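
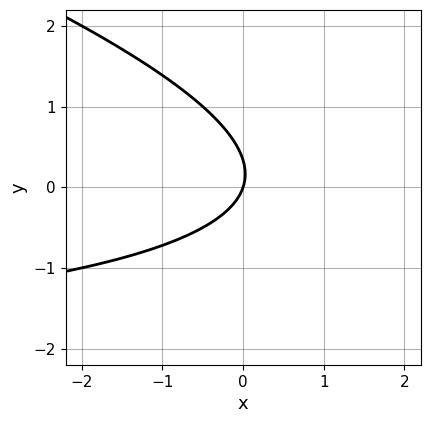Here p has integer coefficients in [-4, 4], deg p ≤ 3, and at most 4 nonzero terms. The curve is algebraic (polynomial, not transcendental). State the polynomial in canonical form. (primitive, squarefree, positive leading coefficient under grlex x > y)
x*y + 3*y^2 + 3*x - y

First, degree: a generic line meets the curve in up to 2 points, so deg p = 2.
Next, from the axis intercepts and sections: it meets the x-axis at x = 0 (among the integer gridlines); it crosses the y-axis at the gridline y = 0.
Finally, these observations pin down the coefficients.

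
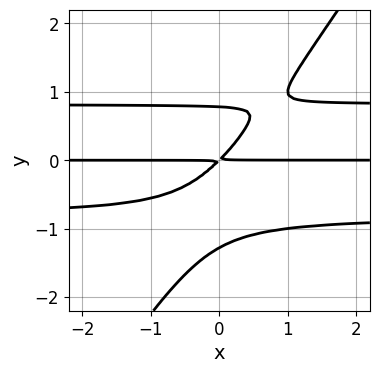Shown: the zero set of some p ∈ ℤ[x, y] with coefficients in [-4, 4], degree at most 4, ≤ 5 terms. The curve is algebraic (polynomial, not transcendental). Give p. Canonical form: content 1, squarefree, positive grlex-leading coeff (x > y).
3*x*y^3 - 2*y^4 - y^3 - 2*x*y + 2*y^2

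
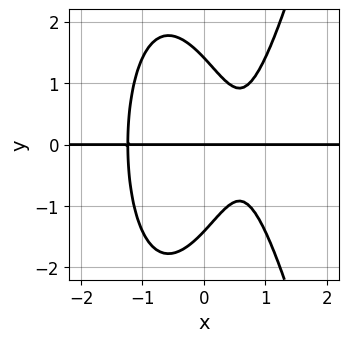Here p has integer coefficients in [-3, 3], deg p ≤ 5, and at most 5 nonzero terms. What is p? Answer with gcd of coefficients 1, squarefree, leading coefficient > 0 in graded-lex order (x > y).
(a) Degree: the shape is more complex than any degree-3 curve, so deg p = 4.
(b) From the axis intercepts and sections: every point of the x-axis in the box is on the curve; it crosses the y-axis at the gridline y = 0.
(c) Assembling these constraints gives the stated polynomial.

3*x^3*y - y^3 - 3*x*y + 2*y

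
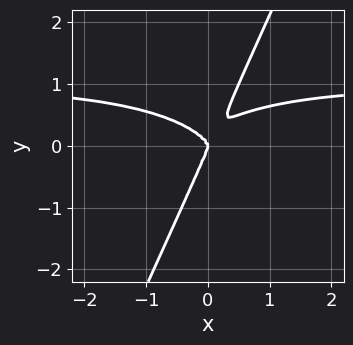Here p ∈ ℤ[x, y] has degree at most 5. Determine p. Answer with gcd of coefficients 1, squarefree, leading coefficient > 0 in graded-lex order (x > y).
deg p = 4. The shape is more complex than any degree-3 curve.
Checking where it meets the axes: one x-axis crossing is at x = 0; it crosses the y-axis at the gridline y = 0.
Fitting integer coefficients to these (and the overall shape) gives p.

x^3*y + 2*x*y^3 - y^4 - x^3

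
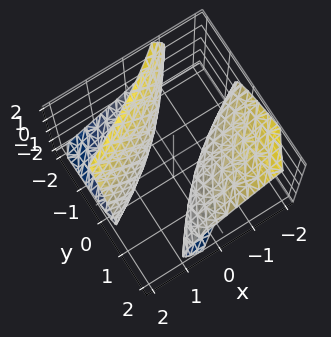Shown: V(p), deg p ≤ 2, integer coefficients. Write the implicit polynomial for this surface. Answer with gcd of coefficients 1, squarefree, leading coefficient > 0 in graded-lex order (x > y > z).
1. I count 2 distinct pieces. Treating them together as one polynomial.
2. The degree is 2 — no degree-1 surface has this shape.
3. Observable constraints: it misses every integer gridline on the z-axis; the y-axis gridline crossings are at y ∈ {-1, 1}; among the integer gridlines, it crosses the x-axis at x ∈ {-1, 1}.
4. Putting this together gives p.

x^2 - 3*x*y + y^2 - 2*y*z - 2*z^2 - 1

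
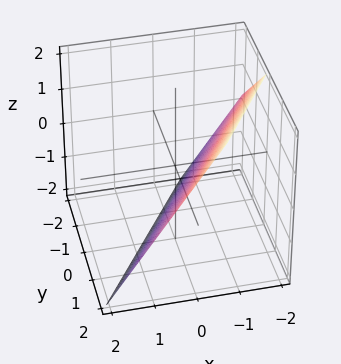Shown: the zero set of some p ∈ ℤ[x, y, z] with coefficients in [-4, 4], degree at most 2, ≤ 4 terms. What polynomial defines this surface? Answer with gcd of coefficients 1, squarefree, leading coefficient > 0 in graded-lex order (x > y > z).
First, deg p = 1. Every cross-section is a straight line — this is a plane.
Then, from the visible intercepts: it crosses the z-axis at the gridline z = -1; it meets the y-axis at y = 1 (among the integer gridlines).
Finally, these observations pin down the coefficients.

3*x - 2*y + 2*z + 2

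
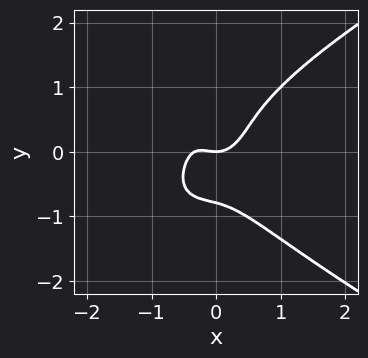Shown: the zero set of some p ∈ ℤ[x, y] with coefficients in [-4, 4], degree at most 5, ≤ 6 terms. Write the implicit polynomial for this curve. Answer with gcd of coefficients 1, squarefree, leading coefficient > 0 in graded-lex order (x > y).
(a) Degree: a generic line meets the curve in up to 4 points, so deg p = 4.
(b) From the visible intercepts: it meets the y-axis at y = 0 (among the integer gridlines); one x-axis crossing is at x = 0.
(c) Fitting integer coefficients to these (and the overall shape) gives p.

2*y^4 - 3*x^3 - x^2 + x*y + y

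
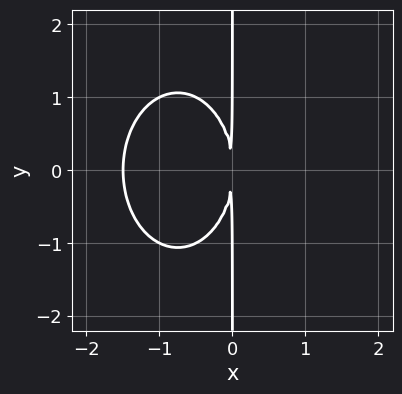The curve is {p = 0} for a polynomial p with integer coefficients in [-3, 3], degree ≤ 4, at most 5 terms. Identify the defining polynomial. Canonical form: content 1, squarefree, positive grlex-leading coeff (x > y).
2*x^3 + x*y^2 + 3*x^2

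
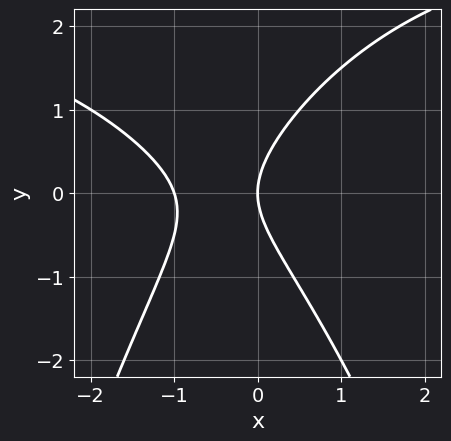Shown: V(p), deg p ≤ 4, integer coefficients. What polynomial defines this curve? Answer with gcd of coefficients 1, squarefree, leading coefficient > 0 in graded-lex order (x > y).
x^2*y - 3*x^2 + 2*y^2 - 3*x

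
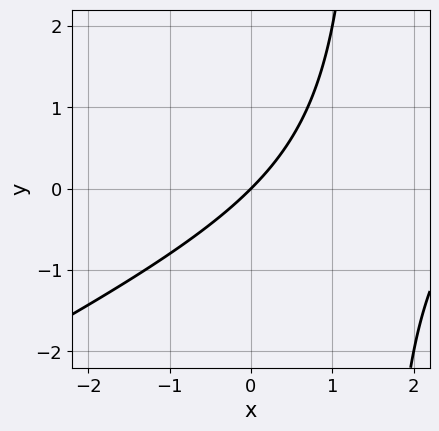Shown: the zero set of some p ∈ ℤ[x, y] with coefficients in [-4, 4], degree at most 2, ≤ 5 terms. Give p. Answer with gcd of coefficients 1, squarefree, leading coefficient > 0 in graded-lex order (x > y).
First, deg p = 2.
Next, observable constraints: it crosses the y-axis at the gridline y = 0; it crosses the x-axis at the gridline x = 0.
Finally, matching integer coefficients to the picture gives p.

x^2 - 2*x*y - 3*x + 3*y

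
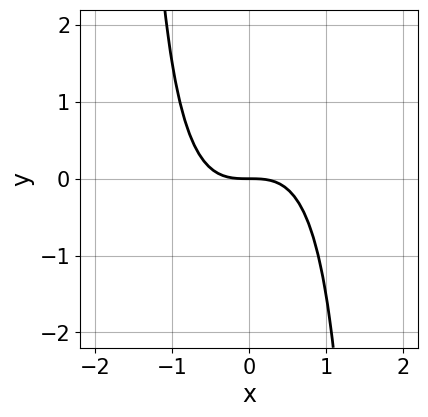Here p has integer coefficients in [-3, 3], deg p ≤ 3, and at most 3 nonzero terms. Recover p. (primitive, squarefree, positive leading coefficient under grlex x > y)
1. deg p = 3.
2. Reading off the gridlines: it crosses the x-axis at the gridline x = 0; it crosses the y-axis at the gridline y = 0.
3. Putting this together gives p.

3*x^3 - x^2*y + 3*y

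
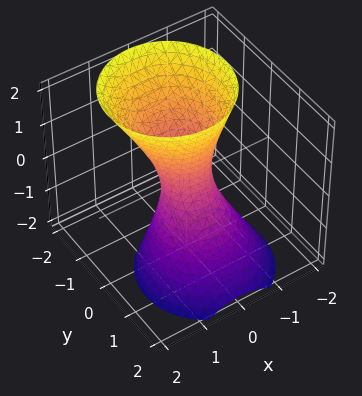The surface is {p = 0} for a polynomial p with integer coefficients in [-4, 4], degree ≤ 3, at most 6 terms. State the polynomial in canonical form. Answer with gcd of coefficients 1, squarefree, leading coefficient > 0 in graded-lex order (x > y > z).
3*x^2 + 3*y^2 + 2*y*z - z^2 - 1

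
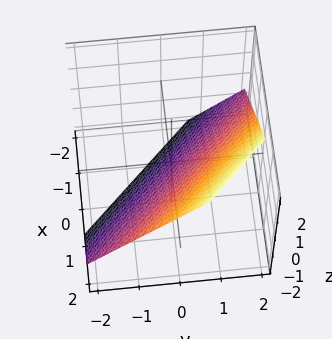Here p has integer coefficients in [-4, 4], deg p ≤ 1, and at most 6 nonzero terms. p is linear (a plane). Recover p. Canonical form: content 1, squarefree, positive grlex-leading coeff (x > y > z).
First, degree: the surface is flat (a plane), so deg p = 1.
Finally, solving for integer coefficients yields p as stated.

3*x + 3*y - 3*z - 2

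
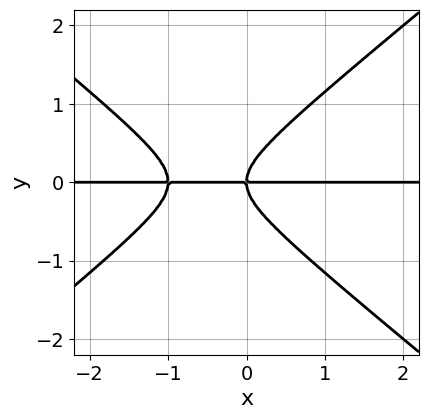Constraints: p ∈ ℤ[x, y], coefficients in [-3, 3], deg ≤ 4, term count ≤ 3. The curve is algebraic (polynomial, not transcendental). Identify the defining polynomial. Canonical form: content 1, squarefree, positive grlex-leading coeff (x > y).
2*x^2*y - 3*y^3 + 2*x*y

1. Degree: no degree-2 curve has this shape, so deg p = 3.
2. Checking where it meets the axes: one y-axis crossing is at y = 0; every point of the x-axis in the box is on the curve.
3. The integer polynomial consistent with all of this is the stated p.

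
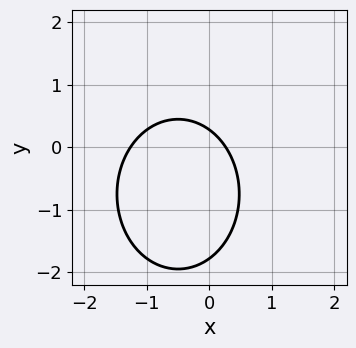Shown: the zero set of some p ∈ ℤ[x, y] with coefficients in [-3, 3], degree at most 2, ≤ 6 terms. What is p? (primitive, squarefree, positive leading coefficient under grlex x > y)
3*x^2 + 2*y^2 + 3*x + 3*y - 1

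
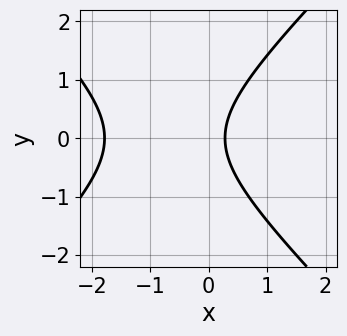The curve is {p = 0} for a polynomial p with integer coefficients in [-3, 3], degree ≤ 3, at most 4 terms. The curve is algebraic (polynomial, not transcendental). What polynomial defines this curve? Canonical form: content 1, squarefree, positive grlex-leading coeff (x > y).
1. Degree: a generic line meets the curve in up to 2 points, so deg p = 2.
2. Symmetries: the y ↦ −y reflection is a symmetry, so y appears only in even powers.
3. From the axis intercepts and sections: it misses every integer gridline on the y-axis.
4. Together with the visible shape, these determine p as stated.

2*x^2 - 2*y^2 + 3*x - 1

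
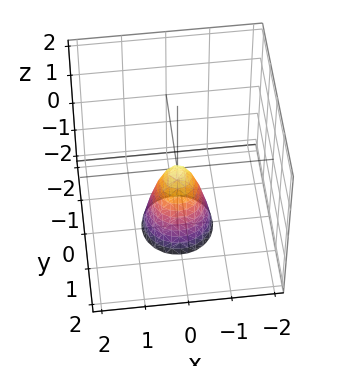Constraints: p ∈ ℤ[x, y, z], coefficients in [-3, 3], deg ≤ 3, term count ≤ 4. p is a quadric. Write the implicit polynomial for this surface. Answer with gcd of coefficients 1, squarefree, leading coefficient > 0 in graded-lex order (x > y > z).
3*x^2 + 3*y^2 + z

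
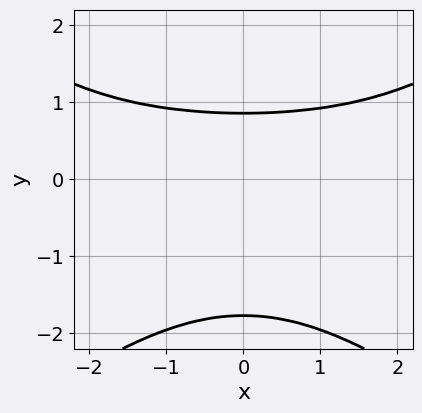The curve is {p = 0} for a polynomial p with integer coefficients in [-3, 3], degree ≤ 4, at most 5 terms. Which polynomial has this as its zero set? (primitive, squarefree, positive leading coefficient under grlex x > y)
x^2*y^2 - 2*y^4 - 3*y^3 + 3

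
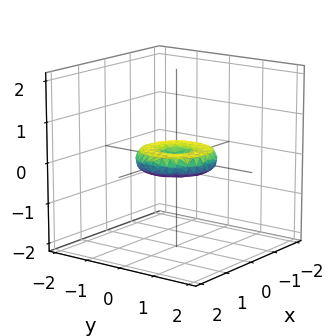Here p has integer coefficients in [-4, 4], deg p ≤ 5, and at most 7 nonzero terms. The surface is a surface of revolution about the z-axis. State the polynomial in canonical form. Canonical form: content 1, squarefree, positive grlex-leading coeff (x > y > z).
x^4 + 2*x^2*y^2 + y^4 - x^2 - y^2 + 3*z^2

First, degree: no degree-3 surface has this shape, so deg p = 4.
Then, symmetries: every cross-section ⟂ z is a circle, so x, y appear only via x² + y².
Then, from the visible intercepts: among the integer gridlines, it crosses the x-axis at x ∈ {-1, 0, 1}; it meets the z-axis at z = 0 (among the integer gridlines); among the integer gridlines, it crosses the y-axis at y ∈ {-1, 0, 1}.
Finally, assembling these constraints gives the stated polynomial.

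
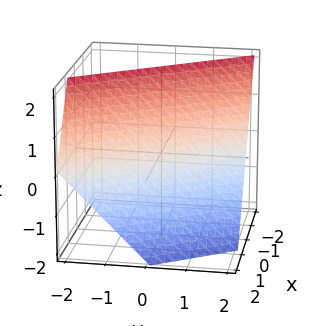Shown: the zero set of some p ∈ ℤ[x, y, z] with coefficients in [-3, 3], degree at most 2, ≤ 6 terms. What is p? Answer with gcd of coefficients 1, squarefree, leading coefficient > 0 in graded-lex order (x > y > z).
3*x + 2*y + 2*z - 2

(a) Degree: every cross-section is a straight line — this is a plane, so deg p = 1.
(b) Checking where it meets the axes: it meets the z-axis at z = 1 (among the integer gridlines); one y-axis crossing is at y = 1.
(c) Matching integer coefficients to the picture gives p.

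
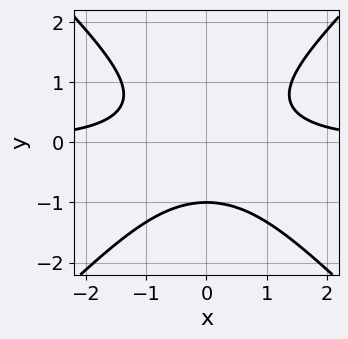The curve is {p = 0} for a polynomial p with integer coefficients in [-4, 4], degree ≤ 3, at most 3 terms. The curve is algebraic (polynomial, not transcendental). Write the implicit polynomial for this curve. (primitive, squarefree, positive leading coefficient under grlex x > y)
(a) The degree is 3 — no degree-2 curve has this shape.
(b) Symmetries: it's symmetric under x → −x, forcing even powers of x.
(c) Against the integer gridlines: it meets the y-axis at y = -1 (among the integer gridlines); the curve avoids every integer x-axis point in the box.
(d) Together with the visible shape, these determine p as stated.

x^2*y - y^3 - 1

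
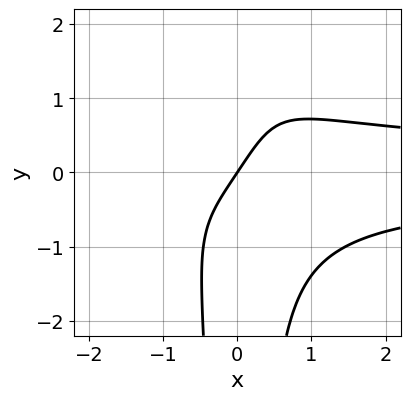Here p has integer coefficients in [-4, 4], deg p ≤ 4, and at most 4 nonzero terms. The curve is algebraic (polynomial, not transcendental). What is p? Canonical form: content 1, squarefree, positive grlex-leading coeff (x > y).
1. The degree is 4 — the shape is more complex than any degree-3 curve.
2. Reading off the gridlines: it meets the x-axis at x = 0 (among the integer gridlines); it crosses the y-axis at the gridline y = 0.
3. These observations pin down the coefficients.

3*x^2*y^2 - 3*x + 2*y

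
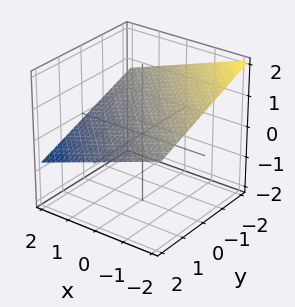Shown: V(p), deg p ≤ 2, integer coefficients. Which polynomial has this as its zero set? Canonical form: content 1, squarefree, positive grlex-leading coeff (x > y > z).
x + y + 3*z - 2

The degree is 1 — the surface is flat (a plane).
Reading off the gridlines: it crosses the y-axis at the gridline y = 2; it crosses the x-axis at the gridline x = 2.
Putting this together gives p.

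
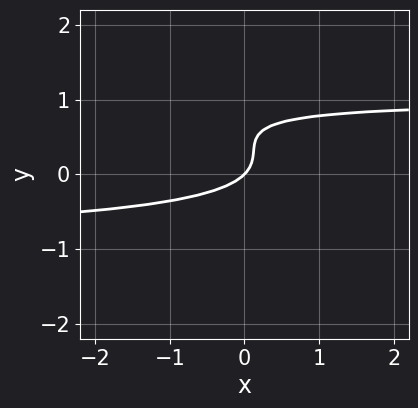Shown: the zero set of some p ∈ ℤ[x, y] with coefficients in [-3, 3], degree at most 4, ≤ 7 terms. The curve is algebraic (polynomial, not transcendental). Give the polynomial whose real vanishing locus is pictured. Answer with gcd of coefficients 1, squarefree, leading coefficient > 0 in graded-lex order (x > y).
x*y^2 + 3*y^3 - 3*y^2 - x + y

(a) The degree is 3 — no degree-2 curve has this shape.
(b) Against the integer gridlines: one x-axis crossing is at x = 0; one y-axis crossing is at y = 0.
(c) Solving for integer coefficients yields p as stated.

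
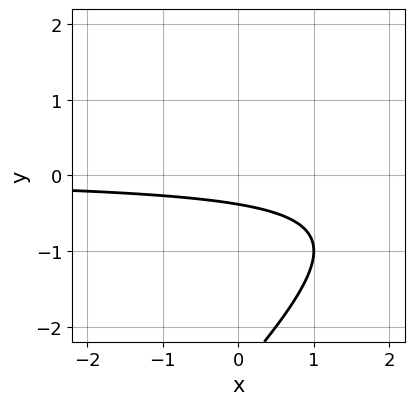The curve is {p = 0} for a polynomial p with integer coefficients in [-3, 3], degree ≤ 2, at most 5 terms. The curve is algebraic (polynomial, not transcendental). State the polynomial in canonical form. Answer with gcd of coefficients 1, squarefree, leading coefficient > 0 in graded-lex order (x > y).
x*y - y^2 - 3*y - 1

First, degree: the shape is more complex than any degree-1 curve, so deg p = 2.
Then, observable constraints: no x-intercept at any integer in the box.
Finally, these observations pin down the coefficients.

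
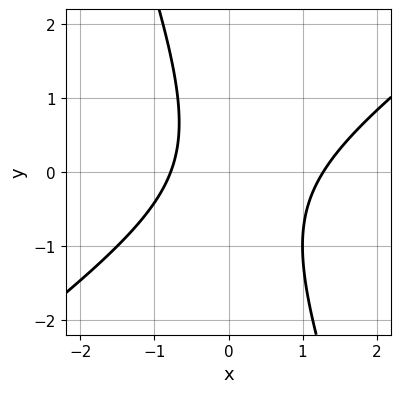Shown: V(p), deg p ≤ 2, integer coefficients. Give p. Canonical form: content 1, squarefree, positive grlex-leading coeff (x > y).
The degree is 2 — no degree-1 curve has this shape.
Reading off the gridlines: the curve avoids every integer y-axis point in the box.
Matching integer coefficients to the picture gives p.

2*x^2 - 2*x*y - y^2 - x - 2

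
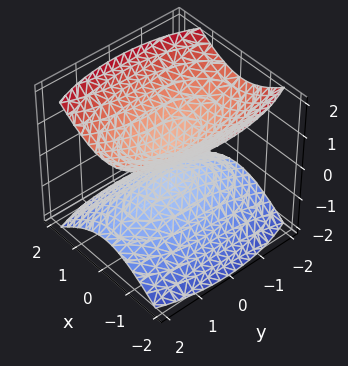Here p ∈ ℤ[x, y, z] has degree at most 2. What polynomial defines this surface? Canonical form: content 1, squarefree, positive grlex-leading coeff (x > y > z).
3*x^2 + y^2 - 3*z^2 + 1

I count 2 distinct pieces.
Degree: two sheets facing apart; a quadric, so deg p = 2.
Symmetries: mirror symmetry x ↦ −x ⇒ only even powers of x; it's symmetric under y → −y, forcing even powers of y; the z ↦ −z reflection is a symmetry, so z appears only in even powers.
Checking where it meets the axes: the surface avoids every integer x-axis point in the box; no y-intercept at any integer in the box.
The integer polynomial consistent with all of this is the stated p.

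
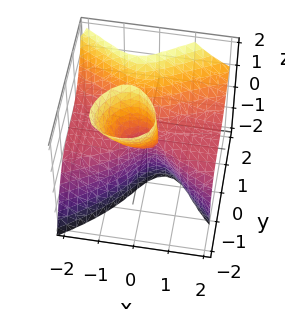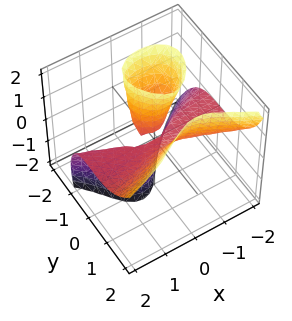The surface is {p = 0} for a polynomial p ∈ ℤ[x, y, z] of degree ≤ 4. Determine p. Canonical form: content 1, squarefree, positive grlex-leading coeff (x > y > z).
2*x^2*z + x*z^2 - 2*y^3 + 2*y*z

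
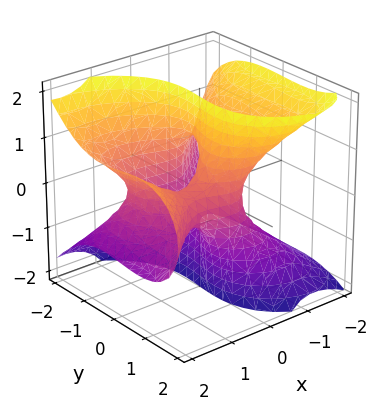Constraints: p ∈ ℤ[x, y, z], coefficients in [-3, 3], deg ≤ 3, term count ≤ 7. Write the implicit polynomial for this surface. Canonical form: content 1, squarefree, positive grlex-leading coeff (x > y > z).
x^3 - 2*x*z^2 - y^3 - x^2 + y

Degree: no degree-2 surface has this shape, so deg p = 3.
From the axis intercepts and sections: the y-axis gridline crossings are at y ∈ {-1, 0, 1}; the visible z-axis segment lies entirely on the surface.
Fitting integer coefficients to these (and the overall shape) gives p. Check: (1, 0, 0) on the x-axis lies on the surface, and p(1, 0, 0) = 0. ✓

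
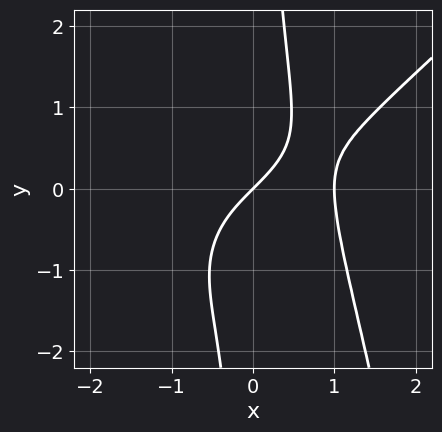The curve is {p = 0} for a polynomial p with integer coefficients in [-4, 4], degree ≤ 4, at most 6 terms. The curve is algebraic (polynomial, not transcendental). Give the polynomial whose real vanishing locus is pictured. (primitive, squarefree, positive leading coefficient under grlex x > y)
x^4 - x^3*y - x*y^2 - x + y

1. Degree: a generic line meets the curve in up to 4 points, so deg p = 4.
2. Reading off the gridlines: it crosses the y-axis at the gridline y = 0; among the integer gridlines, it crosses the x-axis at x ∈ {0, 1}.
3. Putting this together gives p.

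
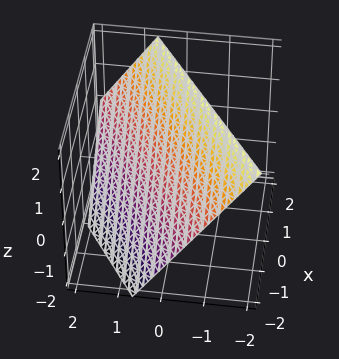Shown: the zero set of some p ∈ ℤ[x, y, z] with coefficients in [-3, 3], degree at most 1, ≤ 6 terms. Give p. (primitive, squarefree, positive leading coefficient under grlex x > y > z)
2*x - 3*y - 2*z + 2

(a) The degree is 1 — the surface is flat (a plane).
(b) Reading off the gridlines: one x-axis crossing is at x = -1; it crosses the z-axis at the gridline z = 1.
(c) Solving for integer coefficients yields p as stated.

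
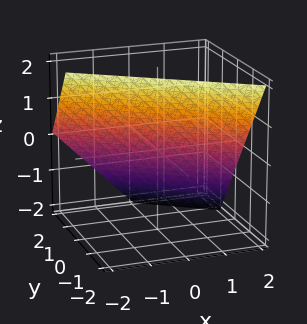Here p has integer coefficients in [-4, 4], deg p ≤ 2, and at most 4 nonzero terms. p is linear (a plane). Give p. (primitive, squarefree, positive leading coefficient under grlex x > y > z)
2*x + 3*y + 2*z - 2

Degree: every cross-section is a straight line — this is a plane, so deg p = 1.
From the axis intercepts and sections: it meets the x-axis at x = 1 (among the integer gridlines); it crosses the z-axis at the gridline z = 1.
The integer polynomial consistent with all of this is the stated p.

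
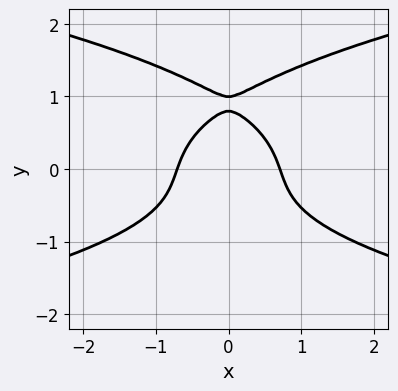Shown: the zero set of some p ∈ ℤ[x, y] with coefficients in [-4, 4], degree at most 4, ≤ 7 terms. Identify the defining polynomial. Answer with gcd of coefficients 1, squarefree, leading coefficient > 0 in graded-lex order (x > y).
Degree: the shape is more complex than any degree-3 curve, so deg p = 4.
Symmetries: the x ↦ −x reflection is a symmetry, so x appears only in even powers.
Reading off the gridlines: it crosses the y-axis at the gridline y = 1.
Assembling these constraints gives the stated polynomial.

2*y^4 - 2*y^3 - 2*x^2 - y + 1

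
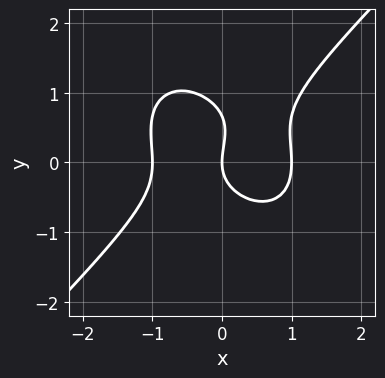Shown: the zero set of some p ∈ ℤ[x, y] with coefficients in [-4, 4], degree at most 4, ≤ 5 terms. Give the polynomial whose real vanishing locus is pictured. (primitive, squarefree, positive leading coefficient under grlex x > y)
(a) Degree: a generic line meets the curve in up to 3 points, so deg p = 3.
(b) From the visible intercepts: the x-axis gridline crossings are at x ∈ {-1, 0, 1}; it meets the y-axis at y = 0 (among the integer gridlines).
(c) Assembling these constraints gives the stated polynomial.

3*x^3 - 3*y^3 + 2*y^2 - 3*x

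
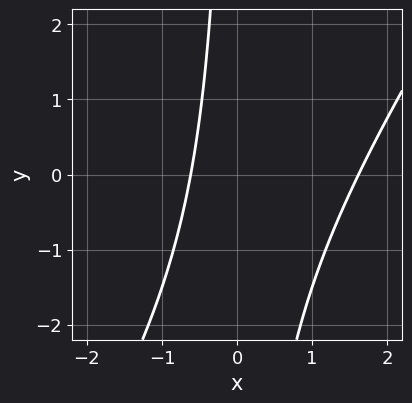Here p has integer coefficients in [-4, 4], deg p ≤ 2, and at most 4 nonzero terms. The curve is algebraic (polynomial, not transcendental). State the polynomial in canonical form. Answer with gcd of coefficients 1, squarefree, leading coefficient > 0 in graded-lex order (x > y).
(a) deg p = 2.
(b) Reading off the gridlines: the curve avoids every integer y-axis point in the box.
(c) Together with the visible shape, these determine p as stated.

3*x^2 - 2*x*y - 3*x - 3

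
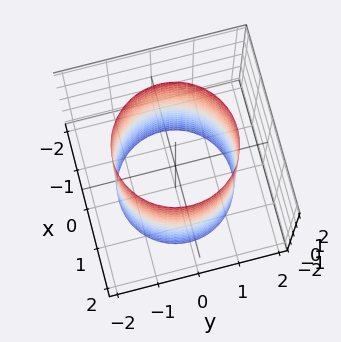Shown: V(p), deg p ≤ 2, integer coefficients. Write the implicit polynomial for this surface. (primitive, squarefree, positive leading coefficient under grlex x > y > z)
x^2 + y^2 - 2

(a) Degree: constant cross-section along one axis; a quadric, so deg p = 2.
(b) Symmetries: the z ↦ −z reflection is a symmetry, so z appears only in even powers; the surface is invariant under rotation about z: p = q(x² + y², z).
(c) Checking where it meets the axes: a circular section at z = -1 has radius between 1 and 2; it misses every integer gridline on the z-axis.
(d) The integer polynomial consistent with all of this is the stated p.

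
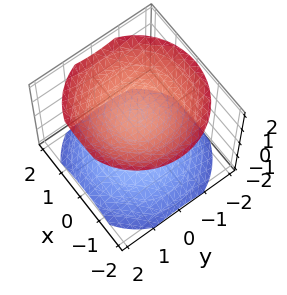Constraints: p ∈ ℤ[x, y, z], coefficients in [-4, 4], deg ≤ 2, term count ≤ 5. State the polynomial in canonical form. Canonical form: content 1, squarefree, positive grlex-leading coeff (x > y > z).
2*x^2 + 2*y^2 - 3*z^2 + 3

(a) I count 2 distinct pieces.
(b) deg p = 2.
(c) Symmetries: mirror symmetry z ↦ −z ⇒ only even powers of z; every cross-section ⟂ z is a circle, so x, y appear only via x² + y².
(d) Observable constraints: no y-intercept at any integer in the box; the surface avoids every integer x-axis point in the box; the z-axis gridline crossings are at z ∈ {-1, 1}.
(e) Matching integer coefficients to the picture gives p.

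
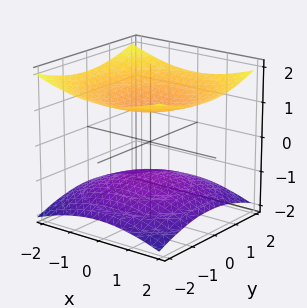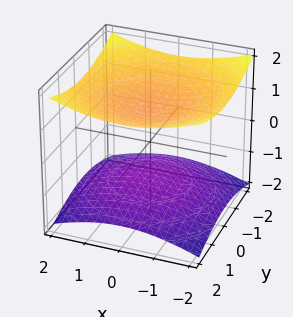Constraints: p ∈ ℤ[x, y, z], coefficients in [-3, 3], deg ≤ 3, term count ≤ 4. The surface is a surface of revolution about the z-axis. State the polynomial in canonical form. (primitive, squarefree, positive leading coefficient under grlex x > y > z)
First, there are 2 components. They look like related sheets of one shape, so recover p as a whole.
Then, deg p = 2. No degree-1 surface has this shape.
Next, symmetries: rotational symmetry about the z-axis ⇒ p depends on x, y only through x² + y².
Next, from the axis intercepts and sections: no x-intercept at any integer in the box; the surface avoids every integer y-axis point in the box.
Finally, putting this together gives p. Check: (0, 0, -1) on the z-axis lies on the surface, and p(0, 0, -1) = 0. ✓

x^2 + y^2 - 3*z^2 + 3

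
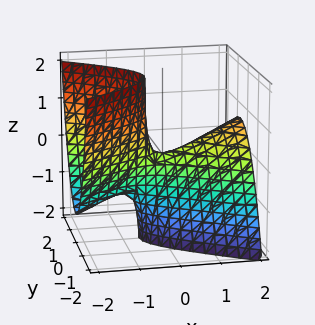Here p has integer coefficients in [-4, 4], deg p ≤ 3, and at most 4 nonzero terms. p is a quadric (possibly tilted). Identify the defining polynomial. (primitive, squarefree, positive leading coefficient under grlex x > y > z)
x^2 - 2*x*z - 3*y^2 - z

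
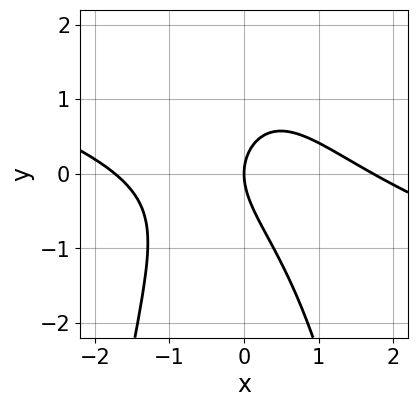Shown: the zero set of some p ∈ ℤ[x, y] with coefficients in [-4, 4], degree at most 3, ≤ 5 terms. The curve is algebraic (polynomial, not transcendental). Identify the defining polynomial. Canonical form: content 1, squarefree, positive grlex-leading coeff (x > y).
(a) Degree: the shape is more complex than any degree-2 curve, so deg p = 3.
(b) Reading off the gridlines: it meets the x-axis at x = 0 (among the integer gridlines); it crosses the y-axis at the gridline y = 0.
(c) Matching integer coefficients to the picture gives p.

x^3 + 3*x^2*y + x*y + 2*y^2 - 3*x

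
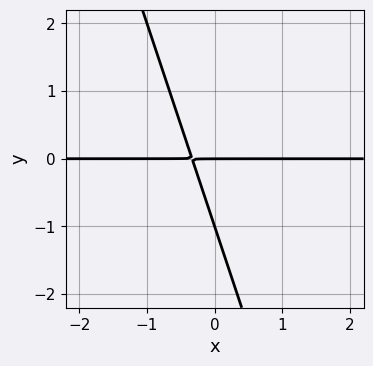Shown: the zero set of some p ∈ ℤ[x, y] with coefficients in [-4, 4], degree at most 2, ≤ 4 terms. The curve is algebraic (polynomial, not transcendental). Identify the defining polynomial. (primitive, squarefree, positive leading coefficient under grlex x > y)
3*x*y + y^2 + y

Degree: the shape is more complex than any degree-1 curve, so deg p = 2.
Reading off the gridlines: every point of the x-axis in the box is on the curve; the y-axis gridline crossings are at y ∈ {-1, 0}.
Assembling these constraints gives the stated polynomial.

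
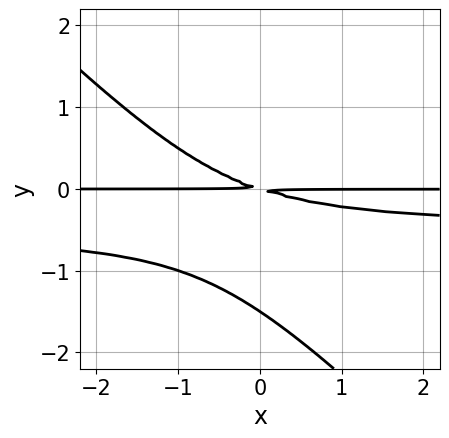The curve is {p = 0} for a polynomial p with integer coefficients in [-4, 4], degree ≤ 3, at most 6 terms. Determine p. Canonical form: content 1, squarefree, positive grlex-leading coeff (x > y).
The degree is 3 — a generic line meets the curve in up to 3 points.
Observable constraints: every point of the x-axis in the box is on the curve.
Solving for integer coefficients yields p as stated.

2*x*y^2 + 2*y^3 + x*y + 3*y^2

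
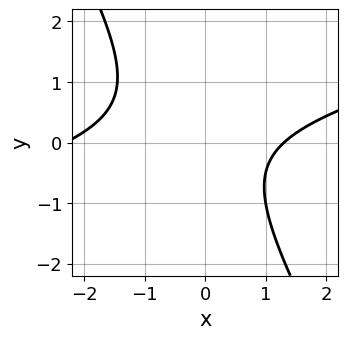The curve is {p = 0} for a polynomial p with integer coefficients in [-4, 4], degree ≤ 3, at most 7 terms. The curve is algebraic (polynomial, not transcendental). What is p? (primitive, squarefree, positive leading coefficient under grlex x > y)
The degree is 2 — a generic line meets the curve in up to 2 points.
Observable constraints: no y-intercept at any integer in the box.
Together with the visible shape, these determine p as stated.

x^2 - 3*x*y - 2*y^2 + x - 3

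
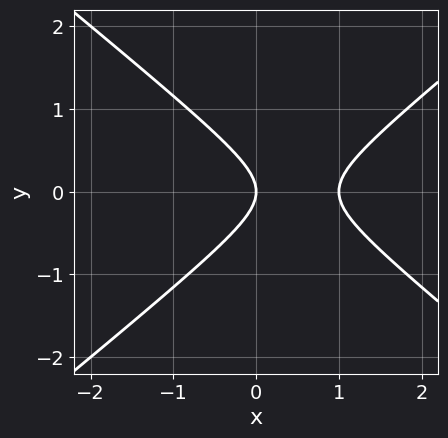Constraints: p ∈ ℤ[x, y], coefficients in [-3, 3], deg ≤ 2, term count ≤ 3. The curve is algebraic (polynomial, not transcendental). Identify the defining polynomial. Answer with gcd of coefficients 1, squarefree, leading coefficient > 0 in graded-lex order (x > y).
2*x^2 - 3*y^2 - 2*x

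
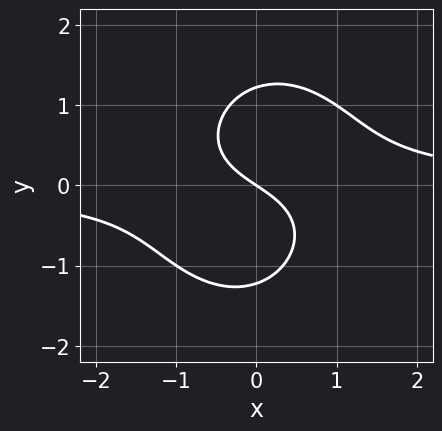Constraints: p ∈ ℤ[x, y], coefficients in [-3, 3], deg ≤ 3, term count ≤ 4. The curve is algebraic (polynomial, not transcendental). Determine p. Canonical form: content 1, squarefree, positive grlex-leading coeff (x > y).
3*x^2*y + 2*y^3 - 2*x - 3*y

deg p = 3. A generic line meets the curve in up to 3 points.
Against the integer gridlines: it crosses the x-axis at the gridline x = 0; one y-axis crossing is at y = 0.
Solving for integer coefficients yields p as stated.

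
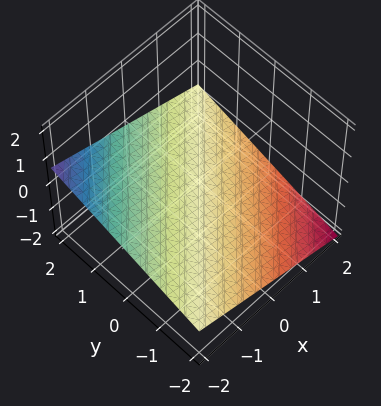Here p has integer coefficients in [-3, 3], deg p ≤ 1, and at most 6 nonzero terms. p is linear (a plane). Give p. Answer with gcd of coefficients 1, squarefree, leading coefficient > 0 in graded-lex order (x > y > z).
x - y + 3*z + 2

1. The degree is 1 — the surface is flat (a plane).
2. From the visible intercepts: one y-axis crossing is at y = 2; it meets the x-axis at x = -2 (among the integer gridlines).
3. These observations pin down the coefficients.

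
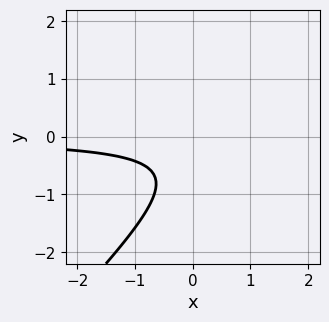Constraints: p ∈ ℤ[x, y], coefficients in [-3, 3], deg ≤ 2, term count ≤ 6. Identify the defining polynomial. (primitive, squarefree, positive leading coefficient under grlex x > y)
1. The degree is 2 — no degree-1 curve has this shape.
2. Against the integer gridlines: the curve avoids every integer y-axis point in the box; no x-intercept at any integer in the box.
3. Matching integer coefficients to the picture gives p.

3*x*y - 3*y^2 - 3*y - 2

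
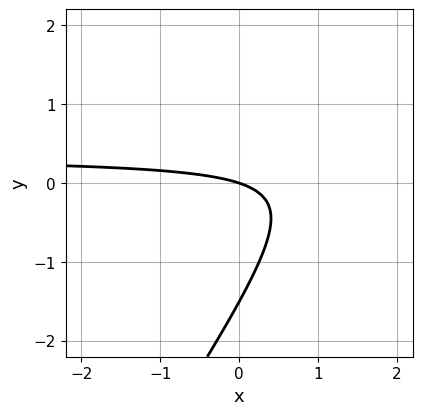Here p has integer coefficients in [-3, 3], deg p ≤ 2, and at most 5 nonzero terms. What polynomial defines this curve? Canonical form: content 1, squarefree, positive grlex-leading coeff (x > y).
1. deg p = 2. No degree-1 curve has this shape.
2. Observable constraints: it crosses the x-axis at the gridline x = 0; it meets the y-axis at y = 0 (among the integer gridlines).
3. Solving for integer coefficients yields p as stated.

3*x*y - 2*y^2 - x - 3*y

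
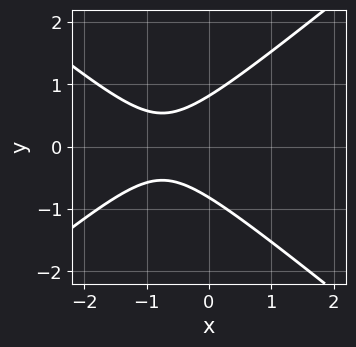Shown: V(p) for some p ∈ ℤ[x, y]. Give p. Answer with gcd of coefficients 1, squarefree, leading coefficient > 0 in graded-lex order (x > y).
2*x^2 - 3*y^2 + 3*x + 2

deg p = 2. A generic line meets the curve in up to 2 points.
Symmetries: the y ↦ −y reflection is a symmetry, so y appears only in even powers.
Checking where it meets the axes: it misses every integer gridline on the x-axis.
These observations pin down the coefficients.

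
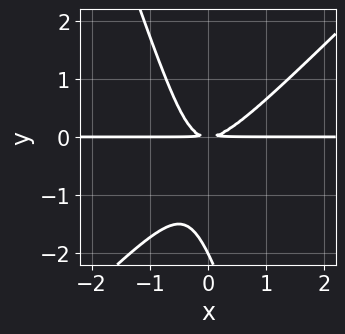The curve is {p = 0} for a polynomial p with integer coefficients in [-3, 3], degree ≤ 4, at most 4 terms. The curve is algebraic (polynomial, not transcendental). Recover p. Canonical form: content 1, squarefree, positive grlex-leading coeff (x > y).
1. Degree: the shape is more complex than any degree-2 curve, so deg p = 3.
2. From the axis intercepts and sections: it meets the y-axis at y = -2 (among the integer gridlines); every point of the x-axis in the box is on the curve.
3. Matching integer coefficients to the picture gives p.

3*x^2*y - 2*x*y^2 - y^3 - 2*y^2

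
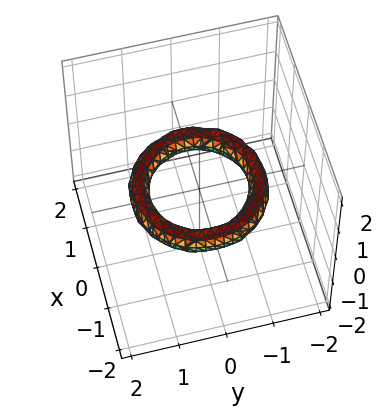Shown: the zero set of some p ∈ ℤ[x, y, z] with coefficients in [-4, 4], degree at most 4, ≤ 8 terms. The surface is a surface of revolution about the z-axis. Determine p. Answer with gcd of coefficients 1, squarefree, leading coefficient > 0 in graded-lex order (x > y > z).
(a) The degree is 4 — the shape is more complex than any degree-3 surface.
(b) Symmetries: every cross-section ⟂ z is a circle, so x, y appear only via x² + y².
(c) From the axis intercepts and sections: the y-axis gridline crossings are at y ∈ {-1, 1}; the surface avoids every integer z-axis point in the box.
(d) Assembling these constraints gives the stated polynomial. Check: (-1, 0, 0) on the x-axis lies on the surface, and p(-1, 0, 0) = 0. ✓

x^4 + 2*x^2*y^2 + y^4 - 3*x^2 - 3*y^2 + 3*z^2 + 2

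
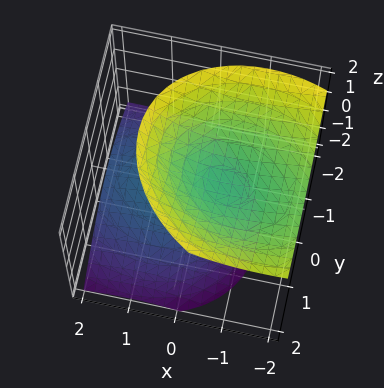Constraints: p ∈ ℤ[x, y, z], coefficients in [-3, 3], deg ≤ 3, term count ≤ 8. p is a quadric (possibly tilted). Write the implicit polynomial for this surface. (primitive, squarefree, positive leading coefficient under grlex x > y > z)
2*x^2 + x*y + 3*x*z + 3*y^2 - 3*z^2 + 2

(a) The picture has 2 separate pieces.
(b) The degree is 2 — no degree-1 surface has this shape.
(c) Observable constraints: it misses every integer gridline on the x-axis; it misses every integer gridline on the y-axis.
(d) Putting this together gives p.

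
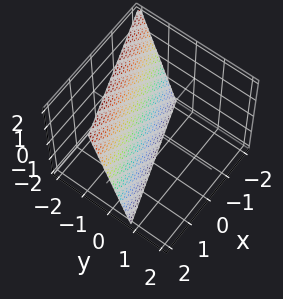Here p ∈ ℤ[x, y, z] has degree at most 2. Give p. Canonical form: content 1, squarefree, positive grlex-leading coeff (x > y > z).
x - 3*y - z - 2

1. The degree is 1 — the surface is flat (a plane).
2. From the axis intercepts and sections: it meets the z-axis at z = -2 (among the integer gridlines); it meets the x-axis at x = 2 (among the integer gridlines).
3. Matching integer coefficients to the picture gives p.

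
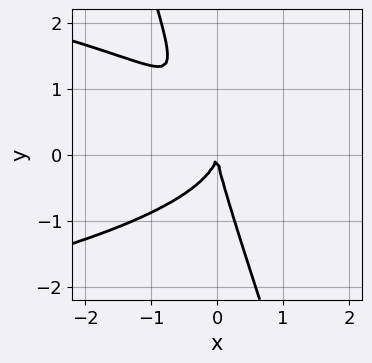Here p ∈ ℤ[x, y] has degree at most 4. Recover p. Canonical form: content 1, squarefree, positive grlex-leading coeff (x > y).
3*x*y^2 + y^3 + 3*x^2

First, the degree is 3 — a generic line meets the curve in up to 3 points.
Next, from the axis intercepts and sections: it meets the y-axis at y = 0 (among the integer gridlines); one x-axis crossing is at x = 0.
Finally, assembling these constraints gives the stated polynomial.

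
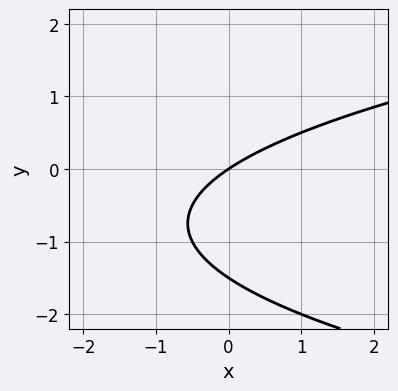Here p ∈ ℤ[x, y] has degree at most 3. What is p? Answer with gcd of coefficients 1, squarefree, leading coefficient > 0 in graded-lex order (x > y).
2*y^2 - 2*x + 3*y

(a) deg p = 2.
(b) Observable constraints: one x-axis crossing is at x = 0; one y-axis crossing is at y = 0.
(c) The integer polynomial consistent with all of this is the stated p.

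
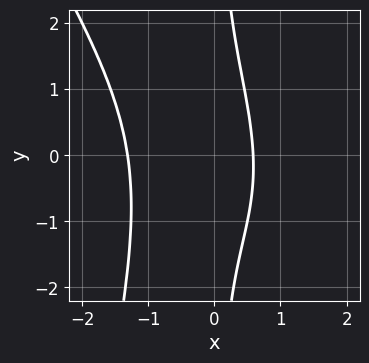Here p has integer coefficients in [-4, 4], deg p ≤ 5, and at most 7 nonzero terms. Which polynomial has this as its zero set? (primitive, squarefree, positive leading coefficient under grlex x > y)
2*x^4 + x^3*y + x*y^2 + 3*x - 2

Degree: a generic line meets the curve in up to 4 points, so deg p = 4.
Checking where it meets the axes: the curve avoids every integer y-axis point in the box.
Solving for integer coefficients yields p as stated.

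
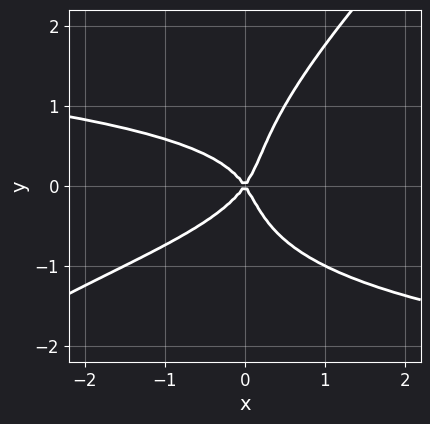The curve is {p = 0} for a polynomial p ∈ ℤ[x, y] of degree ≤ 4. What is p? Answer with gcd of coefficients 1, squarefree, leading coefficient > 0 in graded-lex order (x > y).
1. The degree is 4 — the shape is more complex than any degree-3 curve.
2. Reading off the gridlines: it meets the y-axis at y = 0 (among the integer gridlines); one x-axis crossing is at x = 0.
3. Fitting integer coefficients to these (and the overall shape) gives p.

2*x*y^3 - 2*y^4 + 3*x*y^2 + 2*x^2 - y^2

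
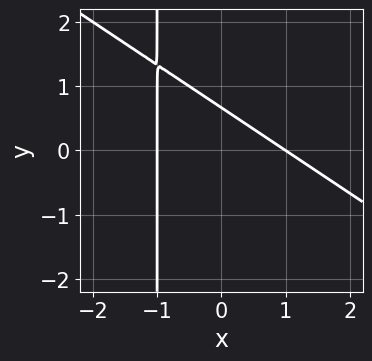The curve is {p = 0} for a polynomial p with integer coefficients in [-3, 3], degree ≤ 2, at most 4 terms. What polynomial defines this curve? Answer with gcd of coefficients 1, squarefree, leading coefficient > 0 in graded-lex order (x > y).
2*x^2 + 3*x*y + 3*y - 2

First, deg p = 2. The shape is more complex than any degree-1 curve.
Then, from the axis intercepts and sections: the x-axis gridline crossings are at x ∈ {-1, 1}.
Finally, these observations pin down the coefficients.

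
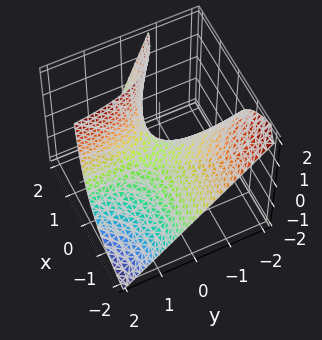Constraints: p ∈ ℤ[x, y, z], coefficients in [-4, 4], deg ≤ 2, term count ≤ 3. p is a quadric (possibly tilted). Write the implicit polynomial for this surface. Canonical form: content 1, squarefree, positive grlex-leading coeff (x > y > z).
1. The degree is 2 — a generic line meets the surface in up to 2 points.
2. Observable constraints: it meets the z-axis at z = 0 (among the integer gridlines); every point of the x-axis in the box is on the surface.
3. Assembling these constraints gives the stated polynomial. Check: (0, 1, 0) on the y-axis lies on the surface, and p(0, 1, 0) = 0. ✓

3*x*y + 2*x*z - 2*z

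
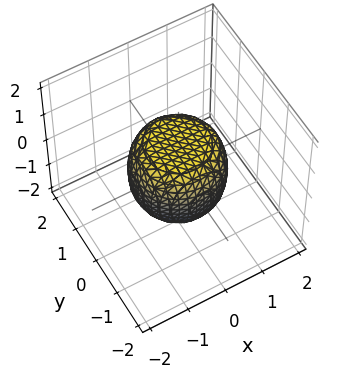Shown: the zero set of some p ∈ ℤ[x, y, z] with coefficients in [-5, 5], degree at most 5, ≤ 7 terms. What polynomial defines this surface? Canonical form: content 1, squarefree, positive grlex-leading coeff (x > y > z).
2*x^4 + 4*x^2*y^2 + 2*y^4 - x^2 - y^2 + 2*z^2 - 2

1. Degree: a generic line meets the surface in up to 4 points, so deg p = 4.
2. Symmetries: rotational symmetry about the z-axis ⇒ p depends on x, y only through x² + y².
3. Reading off the gridlines: the z-axis gridline crossings are at z ∈ {-1, 1}; a circular section at z = 1 has radius between 0 and 1.
4. Assembling these constraints gives the stated polynomial.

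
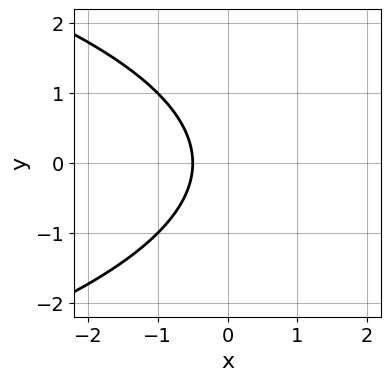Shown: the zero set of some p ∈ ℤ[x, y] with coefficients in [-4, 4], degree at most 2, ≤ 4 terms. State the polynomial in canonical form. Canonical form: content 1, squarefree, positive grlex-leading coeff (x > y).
y^2 + 2*x + 1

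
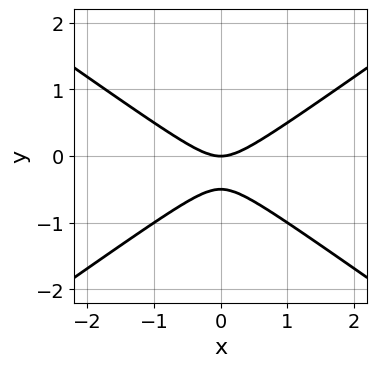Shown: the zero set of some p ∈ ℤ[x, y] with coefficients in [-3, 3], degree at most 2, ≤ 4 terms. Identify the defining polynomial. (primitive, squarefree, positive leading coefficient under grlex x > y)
x^2 - 2*y^2 - y

The degree is 2 — no degree-1 curve has this shape.
Symmetries: the x ↦ −x reflection is a symmetry, so x appears only in even powers.
Checking where it meets the axes: it meets the y-axis at y = 0 (among the integer gridlines); it meets the x-axis at x = 0 (among the integer gridlines).
Fitting integer coefficients to these (and the overall shape) gives p.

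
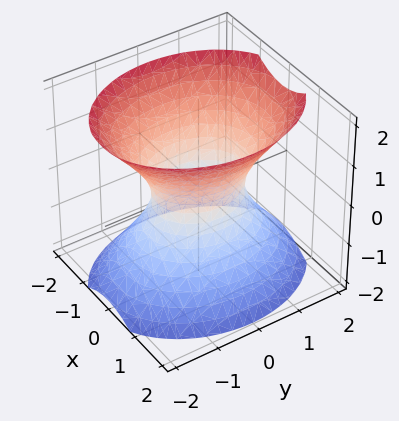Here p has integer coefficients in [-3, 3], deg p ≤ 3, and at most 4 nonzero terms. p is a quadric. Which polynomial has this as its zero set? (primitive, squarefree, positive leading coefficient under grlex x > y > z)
3*x^2 + 2*y^2 - 2*z^2 - 2

1. deg p = 2. An hourglass — one-sheet hyperboloid; a quadric.
2. Symmetries: mirror symmetry y ↦ −y ⇒ only even powers of y; it's symmetric under x → −x, forcing even powers of x; the z ↦ −z reflection is a symmetry, so z appears only in even powers.
3. Observable constraints: the surface avoids every integer z-axis point in the box; the y-axis gridline crossings are at y ∈ {-1, 1}.
4. Solving for integer coefficients yields p as stated.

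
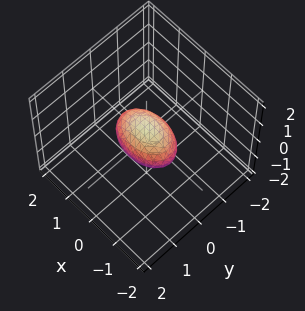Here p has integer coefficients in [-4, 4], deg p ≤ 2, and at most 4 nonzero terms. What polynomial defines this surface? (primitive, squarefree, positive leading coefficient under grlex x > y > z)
1. Degree: bounded and convex; a quadric, so deg p = 2.
2. Symmetries: it's symmetric under z → −z, forcing even powers of z; the x ↦ −x reflection is a symmetry, so x appears only in even powers; it's symmetric under y → −y, forcing even powers of y.
3. Against the integer gridlines: among the integer gridlines, it crosses the x-axis at x ∈ {-1, 1}.
4. The integer polynomial consistent with all of this is the stated p.

x^2 + 2*y^2 + 2*z^2 - 1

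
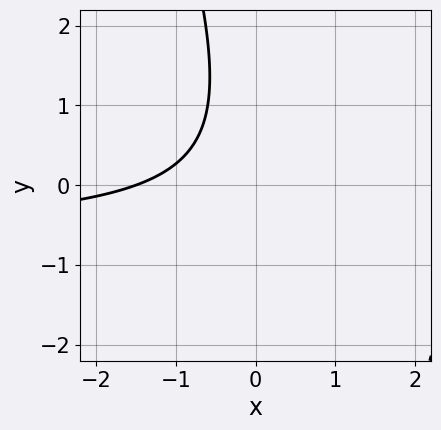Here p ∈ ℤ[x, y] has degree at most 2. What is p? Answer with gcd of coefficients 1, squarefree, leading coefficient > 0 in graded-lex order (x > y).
3*x*y + y^2 + 2*x - y + 3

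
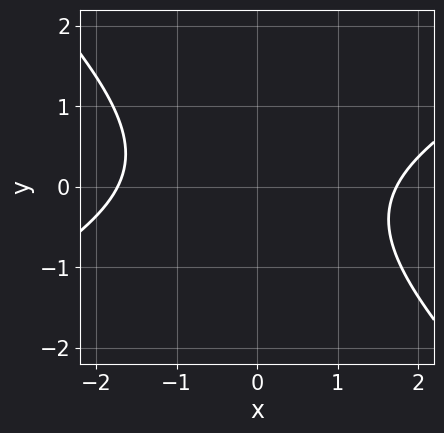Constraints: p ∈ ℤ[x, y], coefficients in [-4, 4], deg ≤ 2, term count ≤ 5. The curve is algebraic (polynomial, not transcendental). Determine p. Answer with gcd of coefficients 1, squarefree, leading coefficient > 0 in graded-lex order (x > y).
x^2 - x*y - 2*y^2 - 3

(a) Degree: no degree-1 curve has this shape, so deg p = 2.
(b) Against the integer gridlines: no y-intercept at any integer in the box.
(c) Together with the visible shape, these determine p as stated.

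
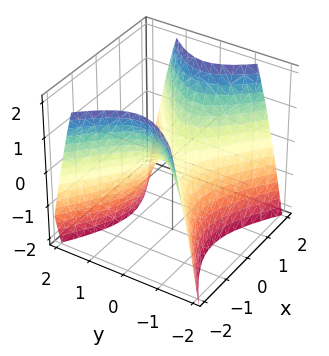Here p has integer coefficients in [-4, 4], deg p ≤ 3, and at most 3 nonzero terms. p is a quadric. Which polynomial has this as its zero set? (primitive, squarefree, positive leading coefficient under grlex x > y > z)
(a) Degree: a saddle surface; a quadric, so deg p = 2.
(b) Symmetries: the y ↦ −y reflection is a symmetry, so y appears only in even powers; the x ↦ −x reflection is a symmetry, so x appears only in even powers.
(c) From the visible intercepts: it meets the y-axis at y = 0 (among the integer gridlines); it meets the x-axis at x = 0 (among the integer gridlines); one z-axis crossing is at z = 0.
(d) The integer polynomial consistent with all of this is the stated p.

2*x^2 - 3*y^2 - 2*z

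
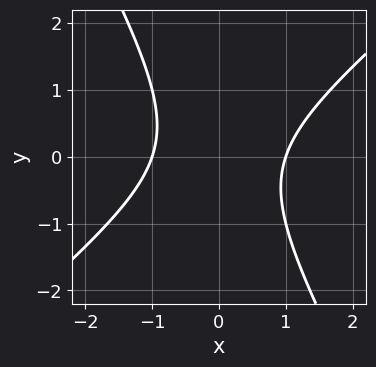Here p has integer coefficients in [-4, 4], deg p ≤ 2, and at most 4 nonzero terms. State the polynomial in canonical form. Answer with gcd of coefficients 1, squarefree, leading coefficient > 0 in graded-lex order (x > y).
3*x^2 - 2*x*y - 2*y^2 - 3

1. Degree: no degree-1 curve has this shape, so deg p = 2.
2. Against the integer gridlines: no y-intercept at any integer in the box; the x-axis gridline crossings are at x ∈ {-1, 1}.
3. Together with the visible shape, these determine p as stated.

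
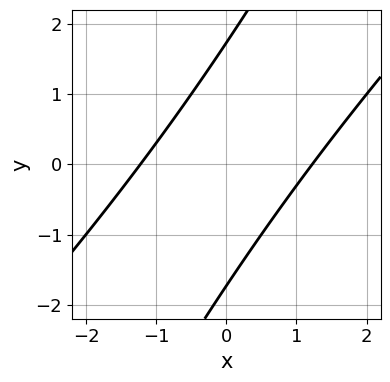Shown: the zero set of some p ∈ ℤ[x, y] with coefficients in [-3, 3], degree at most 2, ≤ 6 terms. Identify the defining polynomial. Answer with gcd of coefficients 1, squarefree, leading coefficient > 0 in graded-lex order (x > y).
2*x^2 - 3*x*y + y^2 - 3

First, deg p = 2. The shape is more complex than any degree-1 curve.
Finally, solving for integer coefficients yields p as stated.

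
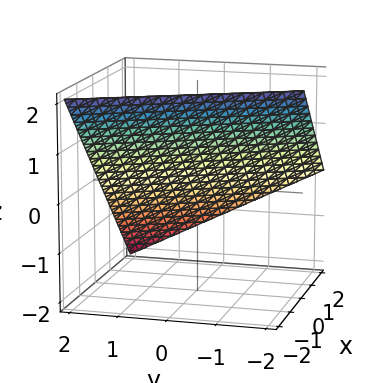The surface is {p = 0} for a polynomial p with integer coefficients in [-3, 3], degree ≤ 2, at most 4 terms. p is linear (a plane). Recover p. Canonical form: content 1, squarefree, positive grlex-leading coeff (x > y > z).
2*x + y + 2*z - 2

(a) The degree is 1 — every cross-section is a straight line — this is a plane.
(b) From the axis intercepts and sections: it crosses the z-axis at the gridline z = 1; it crosses the x-axis at the gridline x = 1; one y-axis crossing is at y = 2.
(c) Putting this together gives p.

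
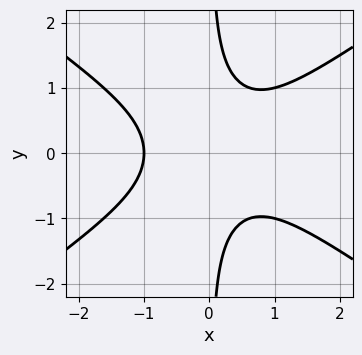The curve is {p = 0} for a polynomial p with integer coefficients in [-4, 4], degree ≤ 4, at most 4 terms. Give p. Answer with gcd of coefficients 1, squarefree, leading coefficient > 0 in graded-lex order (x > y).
deg p = 3.
Symmetries: the y ↦ −y reflection is a symmetry, so y appears only in even powers.
Checking where it meets the axes: no y-intercept at any integer in the box; it meets the x-axis at x = -1 (among the integer gridlines).
The integer polynomial consistent with all of this is the stated p.

x^3 - 2*x*y^2 + 1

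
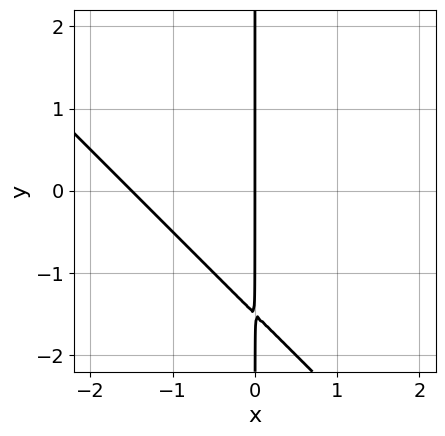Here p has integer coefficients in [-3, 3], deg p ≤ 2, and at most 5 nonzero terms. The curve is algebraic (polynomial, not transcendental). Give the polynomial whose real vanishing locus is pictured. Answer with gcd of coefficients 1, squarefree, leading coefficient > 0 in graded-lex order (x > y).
2*x^2 + 2*x*y + 3*x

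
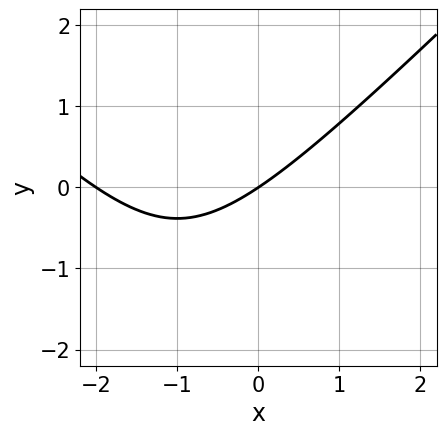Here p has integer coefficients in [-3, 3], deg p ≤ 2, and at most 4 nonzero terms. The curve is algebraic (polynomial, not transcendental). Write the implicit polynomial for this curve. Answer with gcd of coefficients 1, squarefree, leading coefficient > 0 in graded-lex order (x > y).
First, degree: the shape is more complex than any degree-1 curve, so deg p = 2.
Then, from the visible intercepts: among the integer gridlines, it crosses the x-axis at x ∈ {-2, 0}; it crosses the y-axis at the gridline y = 0.
Finally, the integer polynomial consistent with all of this is the stated p.

x^2 - y^2 + 2*x - 3*y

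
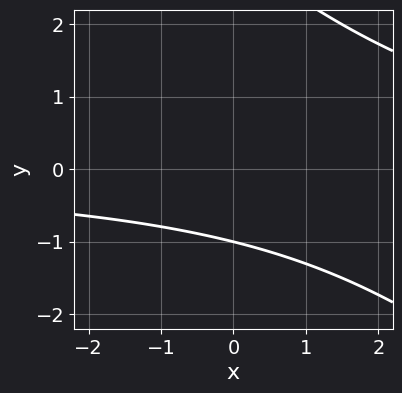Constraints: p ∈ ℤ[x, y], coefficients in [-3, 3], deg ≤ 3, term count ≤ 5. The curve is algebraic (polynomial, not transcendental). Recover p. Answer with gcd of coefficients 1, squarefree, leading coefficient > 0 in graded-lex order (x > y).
x*y + y^2 - 2*y - 3

1. Degree: a generic line meets the curve in up to 2 points, so deg p = 2.
2. From the visible intercepts: one y-axis crossing is at y = -1; the curve avoids every integer x-axis point in the box.
3. The integer polynomial consistent with all of this is the stated p.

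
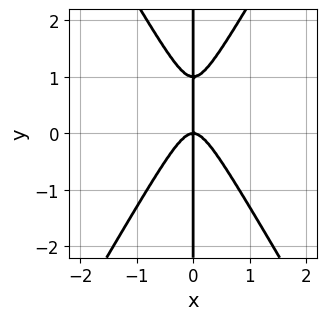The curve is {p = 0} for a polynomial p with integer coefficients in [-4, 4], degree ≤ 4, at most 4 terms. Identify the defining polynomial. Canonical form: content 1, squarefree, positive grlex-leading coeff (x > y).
3*x^3 - x*y^2 + x*y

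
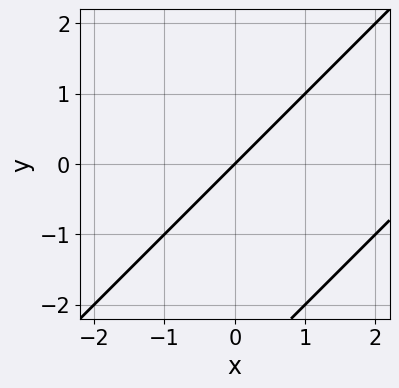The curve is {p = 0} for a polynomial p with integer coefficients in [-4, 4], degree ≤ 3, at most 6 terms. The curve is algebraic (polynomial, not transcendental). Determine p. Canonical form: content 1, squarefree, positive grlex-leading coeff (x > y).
First, degree: a generic line meets the curve in up to 2 points, so deg p = 2.
Then, from the axis intercepts and sections: it crosses the y-axis at the gridline y = 0; it crosses the x-axis at the gridline x = 0.
Finally, matching integer coefficients to the picture gives p.

x^2 - 2*x*y + y^2 - 3*x + 3*y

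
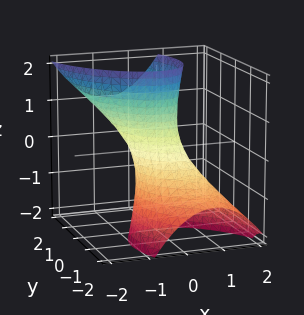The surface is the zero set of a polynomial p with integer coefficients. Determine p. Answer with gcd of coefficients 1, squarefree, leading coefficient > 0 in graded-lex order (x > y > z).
3*x^2 + 2*x*y + 2*y^2 - 3*y*z - 1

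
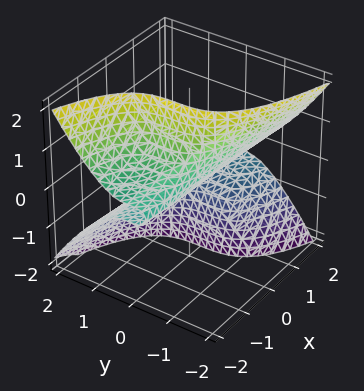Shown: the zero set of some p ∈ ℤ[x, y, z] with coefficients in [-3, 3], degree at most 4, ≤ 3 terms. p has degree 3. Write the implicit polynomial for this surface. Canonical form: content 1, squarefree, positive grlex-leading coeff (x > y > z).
x*z^2 + y^3 + z

1. deg p = 3.
2. Checking where it meets the axes: it meets the y-axis at y = 0 (among the integer gridlines); the visible x-axis segment lies entirely on the surface.
3. These observations pin down the coefficients.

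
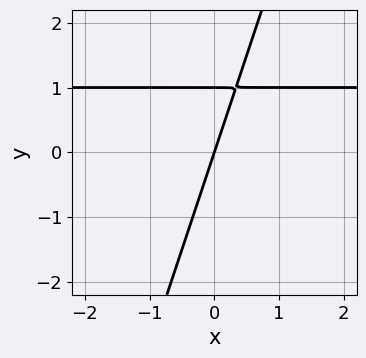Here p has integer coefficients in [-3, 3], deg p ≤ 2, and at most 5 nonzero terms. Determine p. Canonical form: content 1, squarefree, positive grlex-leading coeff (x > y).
3*x*y - y^2 - 3*x + y

Degree: a generic line meets the curve in up to 2 points, so deg p = 2.
From the axis intercepts and sections: among the integer gridlines, it crosses the y-axis at y ∈ {0, 1}; it meets the x-axis at x = 0 (among the integer gridlines).
These observations pin down the coefficients.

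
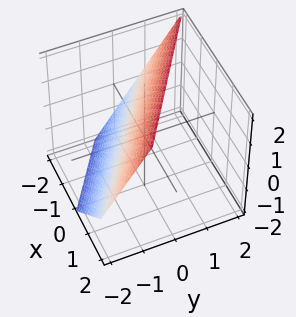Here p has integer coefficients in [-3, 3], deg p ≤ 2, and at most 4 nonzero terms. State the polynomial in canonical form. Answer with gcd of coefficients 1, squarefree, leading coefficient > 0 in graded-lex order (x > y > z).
deg p = 1. Every cross-section is a straight line — this is a plane.
Reading off the gridlines: it crosses the x-axis at the gridline x = -1; it crosses the z-axis at the gridline z = 1.
Fitting integer coefficients to these (and the overall shape) gives p.

2*x + 3*y - 2*z + 2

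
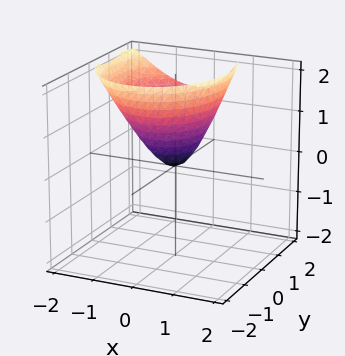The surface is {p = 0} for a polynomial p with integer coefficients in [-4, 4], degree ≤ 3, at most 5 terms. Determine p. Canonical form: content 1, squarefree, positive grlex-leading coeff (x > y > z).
3*x^2 + 2*x*z + 2*y^2 - 2*y*z - 2*z

(a) deg p = 2. A generic line meets the surface in up to 2 points.
(b) Observable constraints: it meets the y-axis at y = 0 (among the integer gridlines); one z-axis crossing is at z = 0; it meets the x-axis at x = 0 (among the integer gridlines).
(c) The integer polynomial consistent with all of this is the stated p.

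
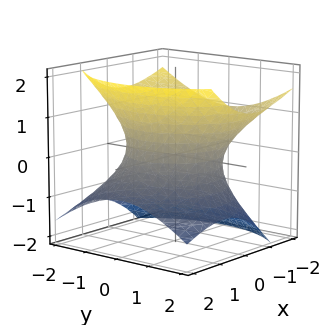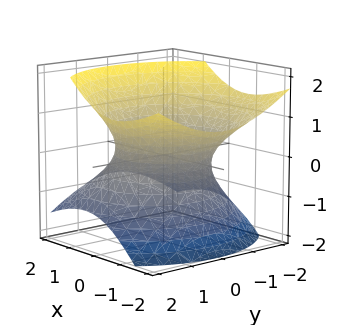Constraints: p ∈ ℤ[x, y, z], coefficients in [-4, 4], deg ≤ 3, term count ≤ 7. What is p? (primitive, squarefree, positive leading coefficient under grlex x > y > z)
2*x^2 + 2*x*z + 2*y^2 - 3*z^2 - 3

(a) The degree is 2 — a generic line meets the surface in up to 2 points.
(b) From the axis intercepts and sections: it misses every integer gridline on the z-axis.
(c) Fitting integer coefficients to these (and the overall shape) gives p.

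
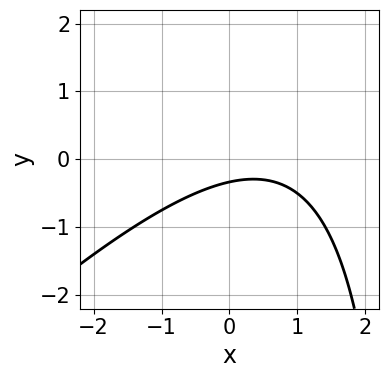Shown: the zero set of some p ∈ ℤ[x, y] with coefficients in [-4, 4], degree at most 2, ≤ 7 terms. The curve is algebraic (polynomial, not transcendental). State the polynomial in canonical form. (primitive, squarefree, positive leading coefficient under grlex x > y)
x^2 - x*y - x + 3*y + 1

First, the degree is 2 — the shape is more complex than any degree-1 curve.
Then, checking where it meets the axes: the curve avoids every integer x-axis point in the box.
Finally, assembling these constraints gives the stated polynomial.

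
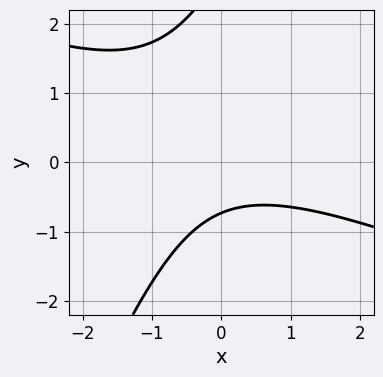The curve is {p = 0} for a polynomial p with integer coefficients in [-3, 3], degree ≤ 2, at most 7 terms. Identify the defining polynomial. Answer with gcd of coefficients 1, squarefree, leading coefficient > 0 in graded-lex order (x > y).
1. The degree is 2 — no degree-1 curve has this shape.
2. Against the integer gridlines: it misses every integer gridline on the x-axis.
3. Fitting integer coefficients to these (and the overall shape) gives p.

x^2 + 2*x*y - y^2 + 2*y + 2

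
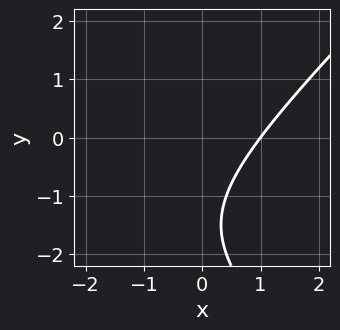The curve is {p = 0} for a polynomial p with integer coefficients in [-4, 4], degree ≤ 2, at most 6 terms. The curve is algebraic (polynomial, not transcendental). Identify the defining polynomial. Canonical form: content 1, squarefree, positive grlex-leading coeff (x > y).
1. The degree is 2 — a generic line meets the curve in up to 2 points.
2. Against the integer gridlines: it meets the x-axis at x = 1 (among the integer gridlines); no y-intercept at any integer in the box.
3. Matching integer coefficients to the picture gives p.

x^2 - y^2 + 2*x - 3*y - 3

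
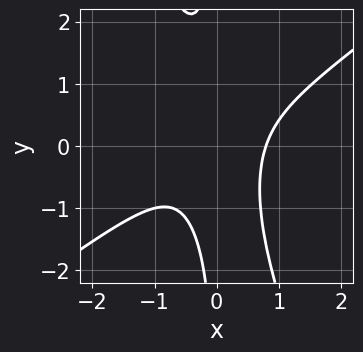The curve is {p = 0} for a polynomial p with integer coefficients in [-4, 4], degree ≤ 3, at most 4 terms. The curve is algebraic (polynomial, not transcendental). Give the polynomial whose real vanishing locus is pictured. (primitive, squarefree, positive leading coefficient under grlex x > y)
2*x^3 - 2*x^2*y - x*y^2 - 1

(a) deg p = 3. The shape is more complex than any degree-2 curve.
(b) From the visible intercepts: the curve avoids every integer y-axis point in the box.
(c) Fitting integer coefficients to these (and the overall shape) gives p.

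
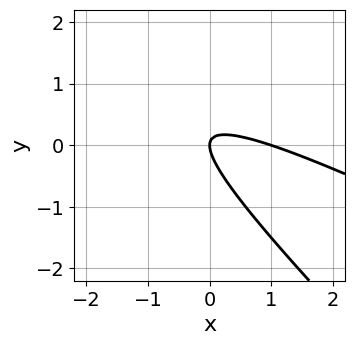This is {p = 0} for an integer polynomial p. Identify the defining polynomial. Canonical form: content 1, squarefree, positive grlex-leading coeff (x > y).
x^2 + 3*x*y + 2*y^2 - x

deg p = 2. The shape is more complex than any degree-1 curve.
Observable constraints: among the integer gridlines, it crosses the x-axis at x ∈ {0, 1}; one y-axis crossing is at y = 0.
These observations pin down the coefficients.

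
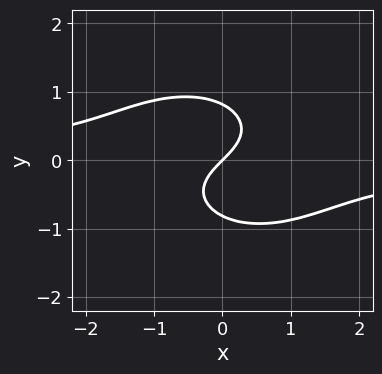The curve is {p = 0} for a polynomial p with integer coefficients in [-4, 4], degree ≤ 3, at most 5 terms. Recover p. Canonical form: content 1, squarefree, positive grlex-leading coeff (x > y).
First, deg p = 3.
Then, from the visible intercepts: it crosses the x-axis at the gridline x = 0; it meets the y-axis at y = 0 (among the integer gridlines).
Finally, putting this together gives p.

2*x^2*y + 3*y^3 + 2*x - 2*y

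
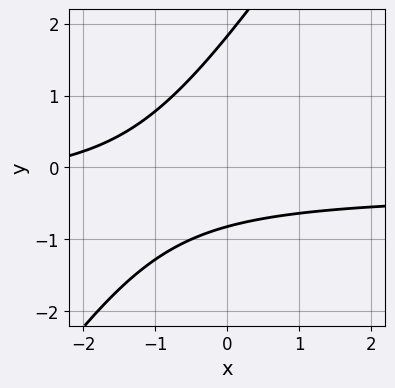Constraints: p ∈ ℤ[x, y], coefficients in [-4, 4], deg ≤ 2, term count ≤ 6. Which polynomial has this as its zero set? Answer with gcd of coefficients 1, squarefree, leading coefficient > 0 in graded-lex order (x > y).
3*x*y - 2*y^2 + x + 2*y + 3

(a) deg p = 2.
(b) Observable constraints: no x-intercept at any integer in the box.
(c) Putting this together gives p.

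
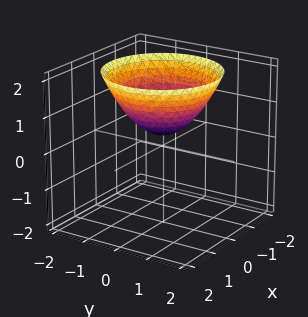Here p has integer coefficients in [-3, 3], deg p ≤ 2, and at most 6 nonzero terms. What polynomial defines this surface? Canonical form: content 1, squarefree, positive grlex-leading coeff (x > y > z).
2*x^2 + 2*y^2 - 3*z + 1

(a) The degree is 2 — a generic line meets the surface in up to 2 points.
(b) Symmetries: the z-axis is an axis of rotation, so x and y enter only as x² + y².
(c) Observable constraints: a circular section at z = 2 has radius between 1 and 2; no x-intercept at any integer in the box; no y-intercept at any integer in the box.
(d) Putting this together gives p.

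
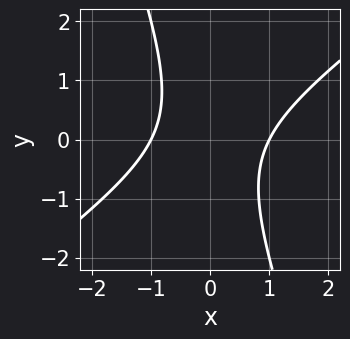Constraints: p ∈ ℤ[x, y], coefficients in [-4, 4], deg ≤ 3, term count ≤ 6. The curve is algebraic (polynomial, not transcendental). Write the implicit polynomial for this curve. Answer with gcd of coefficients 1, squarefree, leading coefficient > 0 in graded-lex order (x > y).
2*x^2 - 2*x*y - y^2 - 2

1. Degree: the shape is more complex than any degree-1 curve, so deg p = 2.
2. From the axis intercepts and sections: the x-axis gridline crossings are at x ∈ {-1, 1}; it misses every integer gridline on the y-axis.
3. Together with the visible shape, these determine p as stated.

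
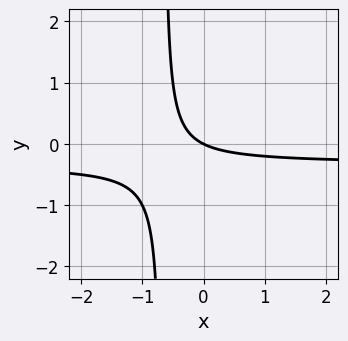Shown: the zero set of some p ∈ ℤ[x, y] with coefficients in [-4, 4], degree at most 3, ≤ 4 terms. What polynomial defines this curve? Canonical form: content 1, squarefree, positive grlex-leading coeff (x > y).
3*x*y + x + 2*y

First, deg p = 2. A generic line meets the curve in up to 2 points.
Next, against the integer gridlines: one x-axis crossing is at x = 0; it crosses the y-axis at the gridline y = 0.
Finally, assembling these constraints gives the stated polynomial.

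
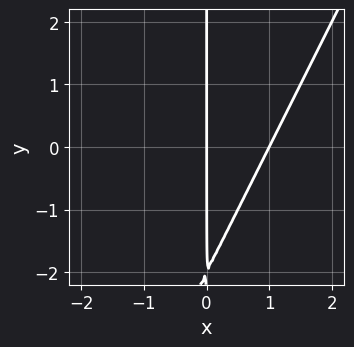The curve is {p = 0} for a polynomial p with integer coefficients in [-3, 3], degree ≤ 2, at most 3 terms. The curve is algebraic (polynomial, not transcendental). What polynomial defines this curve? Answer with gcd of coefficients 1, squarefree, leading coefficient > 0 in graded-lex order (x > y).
1. The degree is 2 — no degree-1 curve has this shape.
2. Against the integer gridlines: every point of the y-axis in the box is on the curve; the x-axis gridline crossings are at x ∈ {0, 1}.
3. These observations pin down the coefficients.

2*x^2 - x*y - 2*x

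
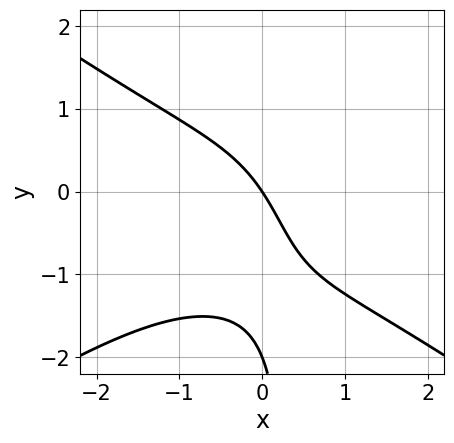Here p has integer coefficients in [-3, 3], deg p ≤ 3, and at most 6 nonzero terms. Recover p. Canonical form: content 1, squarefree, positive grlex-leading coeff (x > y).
x^3 - 2*x*y^2 + y^2 + 3*x + 2*y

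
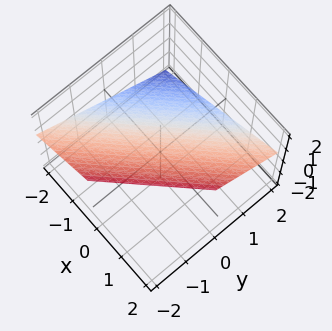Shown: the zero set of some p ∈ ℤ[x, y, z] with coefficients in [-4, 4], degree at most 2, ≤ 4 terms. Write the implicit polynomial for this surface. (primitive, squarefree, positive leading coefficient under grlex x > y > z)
1. deg p = 1. The surface is flat (a plane).
2. From the visible intercepts: it crosses the y-axis at the gridline y = 1; it meets the x-axis at x = -1 (among the integer gridlines).
3. Matching integer coefficients to the picture gives p.

2*x - 2*y - 3*z + 2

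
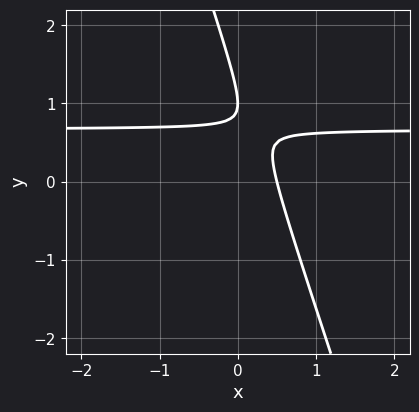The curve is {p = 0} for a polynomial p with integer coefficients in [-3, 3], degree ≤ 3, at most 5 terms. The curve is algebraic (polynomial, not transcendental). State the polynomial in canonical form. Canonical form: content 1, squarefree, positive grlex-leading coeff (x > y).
(a) The degree is 2 — the shape is more complex than any degree-1 curve.
(b) Checking where it meets the axes: it crosses the y-axis at the gridline y = 1.
(c) Assembling these constraints gives the stated polynomial.

3*x*y + y^2 - 2*x - 2*y + 1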